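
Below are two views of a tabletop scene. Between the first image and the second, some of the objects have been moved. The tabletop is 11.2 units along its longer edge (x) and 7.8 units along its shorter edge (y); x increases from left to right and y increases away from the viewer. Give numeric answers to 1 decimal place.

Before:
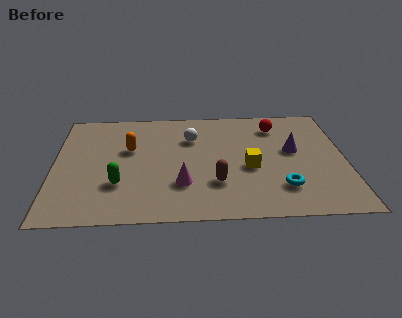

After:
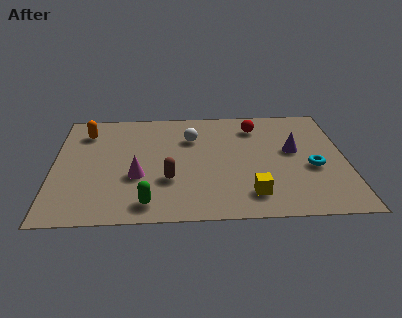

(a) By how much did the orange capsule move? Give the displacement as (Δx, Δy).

(-1.7, 1.3)

The orange capsule was at about (2.9, 4.8) and moved to about (1.2, 6.1).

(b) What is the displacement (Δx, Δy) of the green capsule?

(1.1, -1.3)

The green capsule was at about (2.5, 2.4) and moved to about (3.6, 1.1).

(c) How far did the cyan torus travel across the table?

1.8

The cyan torus moved from about (8.7, 1.9) to (9.9, 3.2), a distance of √(1.2² + 1.3²) ≈ 1.8.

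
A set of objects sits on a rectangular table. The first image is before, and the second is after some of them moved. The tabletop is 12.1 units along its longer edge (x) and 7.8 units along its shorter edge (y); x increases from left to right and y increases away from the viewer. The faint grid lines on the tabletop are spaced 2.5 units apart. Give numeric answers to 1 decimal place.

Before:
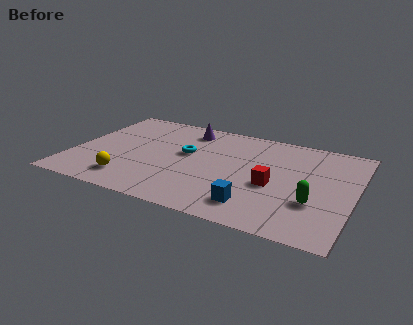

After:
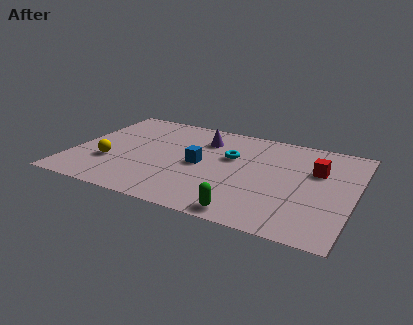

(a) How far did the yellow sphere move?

1.5

From (2.7, 1.5) to (1.7, 2.6), the yellow sphere covered √(1.0² + 1.1²) ≈ 1.5 units.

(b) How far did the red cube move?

2.5

From (8.7, 3.3) to (10.4, 5.1), the red cube covered √(1.7² + 1.8²) ≈ 2.5 units.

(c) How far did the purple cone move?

1.0

From (4.6, 6.5) to (5.4, 5.9), the purple cone covered √(0.8² + 0.6²) ≈ 1.0 units.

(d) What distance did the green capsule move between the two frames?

3.2

From (10.5, 2.6) to (7.9, 0.8), the green capsule covered √(2.6² + 1.8²) ≈ 3.2 units.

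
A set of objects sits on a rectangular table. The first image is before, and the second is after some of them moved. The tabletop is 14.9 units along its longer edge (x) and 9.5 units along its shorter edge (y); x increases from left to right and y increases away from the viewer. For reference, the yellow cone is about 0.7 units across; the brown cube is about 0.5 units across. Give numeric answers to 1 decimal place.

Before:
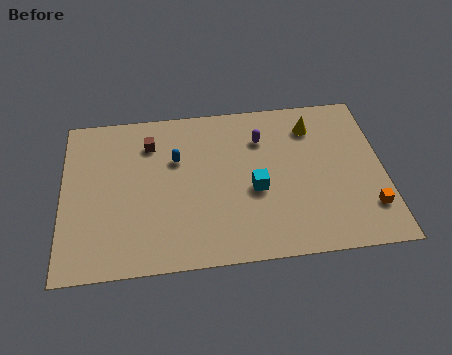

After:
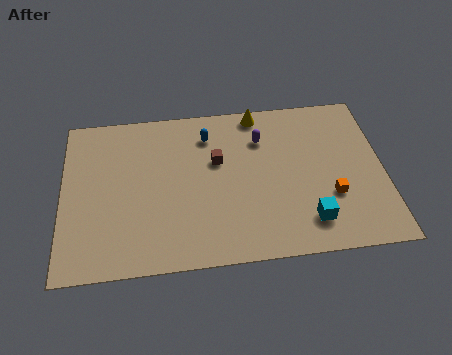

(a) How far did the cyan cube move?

3.2

The cyan cube was near (8.9, 4.0) before and (11.3, 1.9) after, so it travelled √(2.4² + 2.1²) ≈ 3.2 units.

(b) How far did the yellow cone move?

2.7

The yellow cone was near (11.7, 7.5) before and (9.2, 8.6) after, so it travelled √(2.5² + 1.1²) ≈ 2.7 units.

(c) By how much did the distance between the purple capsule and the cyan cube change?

+2.5

The distance was about 3.0 in the first image and 5.5 in the second, so they moved 2.5 units further apart.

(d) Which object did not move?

the purple capsule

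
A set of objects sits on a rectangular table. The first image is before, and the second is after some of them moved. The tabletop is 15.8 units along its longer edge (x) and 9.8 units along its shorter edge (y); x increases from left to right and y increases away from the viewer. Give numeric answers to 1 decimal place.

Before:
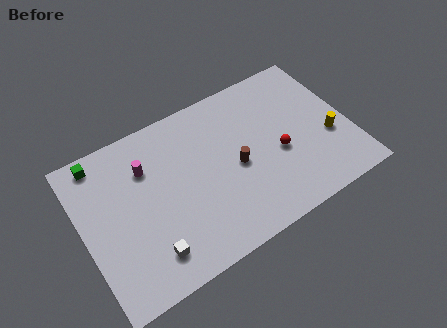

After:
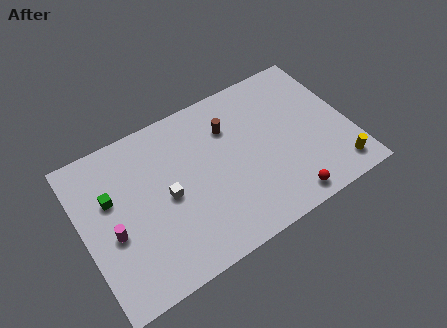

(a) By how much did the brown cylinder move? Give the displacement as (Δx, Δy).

(0.0, 2.6)

The brown cylinder started near (9.0, 4.5) and ended near (9.0, 7.1).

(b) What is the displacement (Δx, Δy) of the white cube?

(1.5, 2.8)

The white cube was at about (3.4, 1.9) and moved to about (4.9, 4.7).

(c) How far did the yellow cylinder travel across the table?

2.2

From (14.5, 3.7) to (14.6, 1.5), the yellow cylinder covered √(0.1² + 2.2²) ≈ 2.2 units.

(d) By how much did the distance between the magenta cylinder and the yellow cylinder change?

+2.3

They were about 11.0 units apart before and 13.3 after — 2.3 units further apart.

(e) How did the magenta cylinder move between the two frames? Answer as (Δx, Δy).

(-2.4, -2.9)

The magenta cylinder was at about (4.0, 7.0) and moved to about (1.6, 4.1).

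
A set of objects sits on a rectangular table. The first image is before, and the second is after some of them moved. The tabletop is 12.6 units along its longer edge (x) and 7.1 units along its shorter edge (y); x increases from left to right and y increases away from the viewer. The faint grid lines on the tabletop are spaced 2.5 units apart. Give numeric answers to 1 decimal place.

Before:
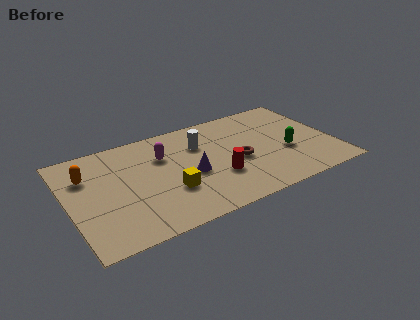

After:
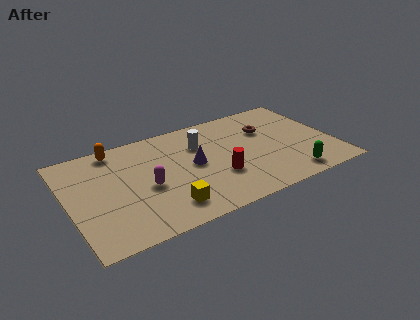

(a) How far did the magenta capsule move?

2.1

From (4.6, 4.9) to (3.6, 3.1), the magenta capsule covered √(1.0² + 1.8²) ≈ 2.1 units.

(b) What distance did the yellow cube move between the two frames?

1.0

The yellow cube was near (4.6, 2.4) before and (4.3, 1.4) after, so it travelled √(0.3² + 1.0²) ≈ 1.0 units.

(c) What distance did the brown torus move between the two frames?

2.3

From (8.0, 3.1) to (9.6, 4.8), the brown torus covered √(1.6² + 1.7²) ≈ 2.3 units.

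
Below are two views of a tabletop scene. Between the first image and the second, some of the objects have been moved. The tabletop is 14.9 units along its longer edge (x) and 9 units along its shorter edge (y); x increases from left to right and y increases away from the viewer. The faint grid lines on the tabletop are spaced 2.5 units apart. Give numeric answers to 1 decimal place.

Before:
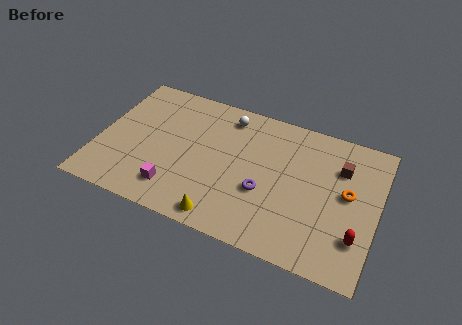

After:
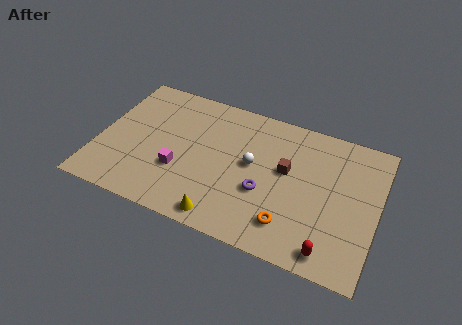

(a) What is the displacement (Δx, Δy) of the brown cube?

(-2.8, -1.2)

The brown cube started near (12.8, 6.4) and ended near (10.0, 5.2).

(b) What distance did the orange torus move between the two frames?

4.1

From (13.3, 4.9) to (10.5, 1.9), the orange torus covered √(2.8² + 3.0²) ≈ 4.1 units.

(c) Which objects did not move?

the yellow cone and the purple torus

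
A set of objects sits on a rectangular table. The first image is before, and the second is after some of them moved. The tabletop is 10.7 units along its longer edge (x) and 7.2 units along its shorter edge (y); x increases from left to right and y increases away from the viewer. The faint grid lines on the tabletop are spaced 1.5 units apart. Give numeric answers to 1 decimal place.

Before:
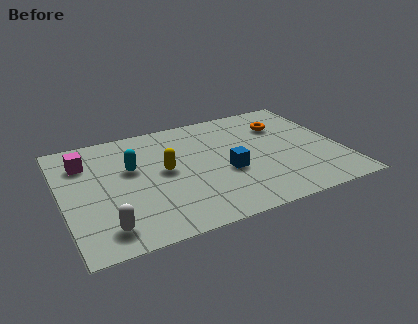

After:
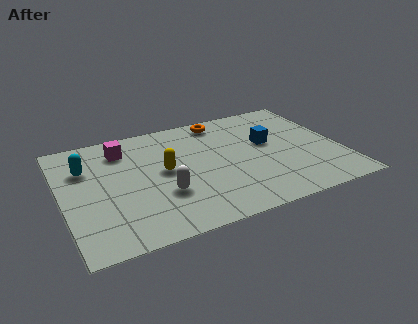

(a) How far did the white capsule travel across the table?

2.6

From (1.4, 1.2) to (3.7, 2.4), the white capsule covered √(2.3² + 1.2²) ≈ 2.6 units.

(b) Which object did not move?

the yellow capsule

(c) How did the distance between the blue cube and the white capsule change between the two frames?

-0.4

They were about 5.1 units apart before and 4.7 after — 0.4 units closer together.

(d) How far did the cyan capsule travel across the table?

1.8

The cyan capsule moved from about (2.7, 4.4) to (1.0, 5.0), a distance of √(1.7² + 0.6²) ≈ 1.8.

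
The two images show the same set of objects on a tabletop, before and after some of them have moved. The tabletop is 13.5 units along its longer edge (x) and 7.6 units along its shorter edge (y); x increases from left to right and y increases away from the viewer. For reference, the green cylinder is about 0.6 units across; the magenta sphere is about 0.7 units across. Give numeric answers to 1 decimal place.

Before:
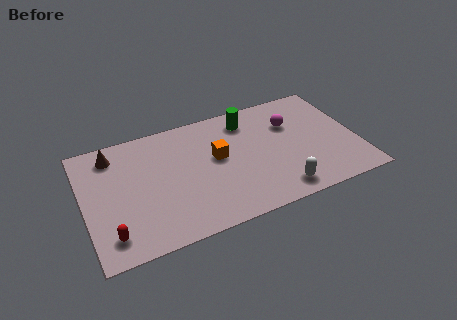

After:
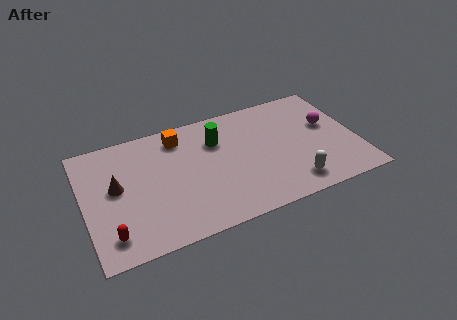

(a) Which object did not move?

the red capsule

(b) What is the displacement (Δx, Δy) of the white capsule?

(0.7, 0.2)

From the two frames, the white capsule sits at roughly (9.3, 1.1) before and (10.0, 1.3) after.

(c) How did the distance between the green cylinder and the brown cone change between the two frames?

-1.5

Before: roughly 6.7 units apart; after: 5.2. That's 1.5 units closer together.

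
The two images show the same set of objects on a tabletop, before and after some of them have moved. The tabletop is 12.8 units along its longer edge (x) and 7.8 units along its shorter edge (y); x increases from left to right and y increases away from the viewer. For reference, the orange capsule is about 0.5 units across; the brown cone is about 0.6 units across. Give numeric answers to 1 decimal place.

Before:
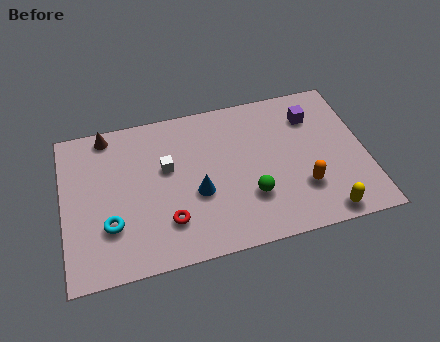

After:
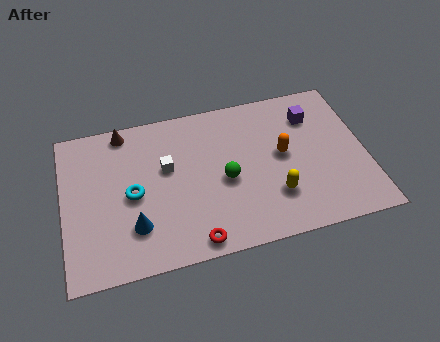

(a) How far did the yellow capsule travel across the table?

2.4

From (10.8, 0.8) to (8.8, 2.2), the yellow capsule covered √(2.0² + 1.4²) ≈ 2.4 units.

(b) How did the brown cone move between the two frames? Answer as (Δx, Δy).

(0.7, 0.0)

From the two frames, the brown cone sits at roughly (2.0, 7.0) before and (2.7, 7.0) after.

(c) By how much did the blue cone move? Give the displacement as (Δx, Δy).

(-2.7, -1.0)

From the two frames, the blue cone sits at roughly (5.6, 3.1) before and (2.9, 2.1) after.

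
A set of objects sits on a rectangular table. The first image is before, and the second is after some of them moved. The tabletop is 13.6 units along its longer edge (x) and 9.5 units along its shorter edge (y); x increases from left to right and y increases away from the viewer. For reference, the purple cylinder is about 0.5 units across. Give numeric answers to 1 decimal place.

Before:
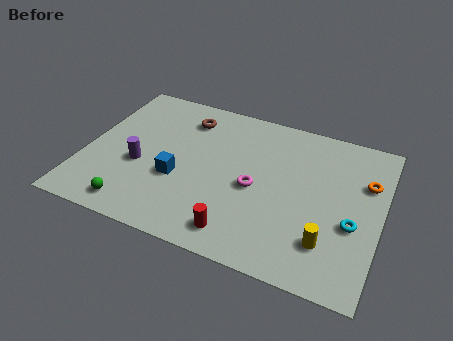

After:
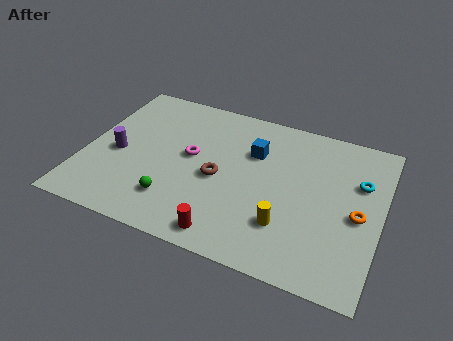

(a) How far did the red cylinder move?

0.6

From (7.5, 1.4) to (7.0, 1.1), the red cylinder covered √(0.5² + 0.3²) ≈ 0.6 units.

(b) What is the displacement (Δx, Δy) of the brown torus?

(1.9, -3.3)

The brown torus was at about (4.3, 7.6) and moved to about (6.2, 4.3).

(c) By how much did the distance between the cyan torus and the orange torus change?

-0.7

The distance was about 2.7 in the first image and 2.0 in the second, so they moved 0.7 units closer together.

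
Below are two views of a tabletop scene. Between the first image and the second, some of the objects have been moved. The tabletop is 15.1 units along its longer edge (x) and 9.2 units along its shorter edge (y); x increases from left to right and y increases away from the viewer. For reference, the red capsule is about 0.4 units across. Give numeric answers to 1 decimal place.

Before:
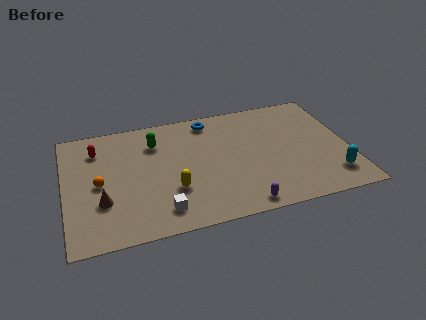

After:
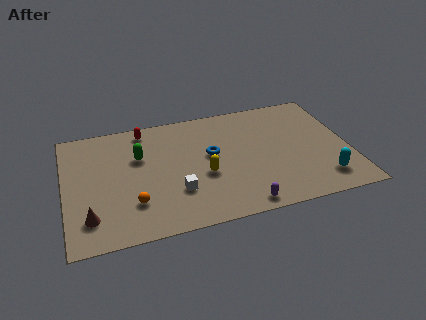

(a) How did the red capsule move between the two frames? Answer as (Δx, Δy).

(2.6, 1.0)

The red capsule was at about (1.8, 7.1) and moved to about (4.4, 8.1).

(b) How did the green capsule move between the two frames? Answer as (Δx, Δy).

(-0.9, -0.9)

The green capsule started near (4.9, 6.9) and ended near (4.0, 6.0).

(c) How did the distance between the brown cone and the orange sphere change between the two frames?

+1.0

The distance was about 1.4 in the first image and 2.4 in the second, so they moved 1.0 units further apart.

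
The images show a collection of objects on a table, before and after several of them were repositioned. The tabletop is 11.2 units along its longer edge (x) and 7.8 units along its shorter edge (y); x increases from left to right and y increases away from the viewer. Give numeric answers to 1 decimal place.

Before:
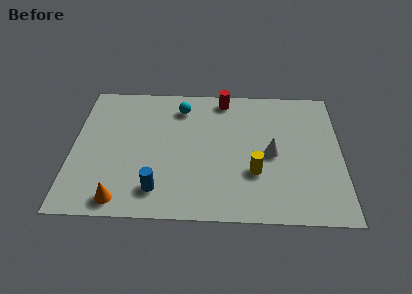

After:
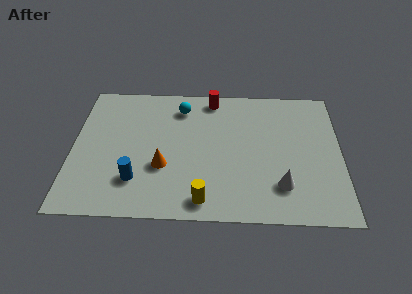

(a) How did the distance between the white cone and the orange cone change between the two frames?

-1.8

They were about 6.8 units apart before and 5.0 after — 1.8 units closer together.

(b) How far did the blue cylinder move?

1.0

The blue cylinder was near (3.6, 1.5) before and (2.7, 2.0) after, so it travelled √(0.9² + 0.5²) ≈ 1.0 units.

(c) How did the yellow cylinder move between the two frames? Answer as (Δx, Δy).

(-2.1, -1.6)

From the two frames, the yellow cylinder sits at roughly (7.6, 2.6) before and (5.5, 1.0) after.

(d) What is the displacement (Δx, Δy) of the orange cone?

(1.7, 1.9)

From the two frames, the orange cone sits at roughly (2.1, 0.9) before and (3.8, 2.8) after.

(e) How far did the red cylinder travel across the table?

0.5

The red cylinder was near (6.3, 6.9) before and (5.8, 6.9) after, so it travelled √(0.5² + 0.0²) ≈ 0.5 units.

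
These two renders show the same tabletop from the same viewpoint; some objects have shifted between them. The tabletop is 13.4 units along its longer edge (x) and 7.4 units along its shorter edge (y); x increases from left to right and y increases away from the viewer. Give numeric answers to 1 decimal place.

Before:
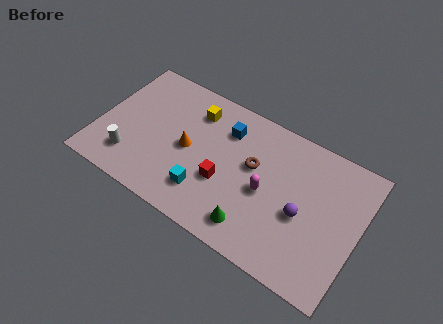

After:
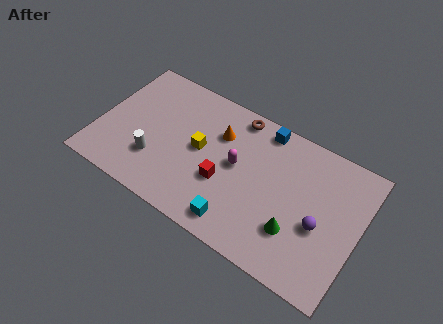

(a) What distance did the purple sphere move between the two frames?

0.9

From (10.6, 3.2) to (11.5, 3.1), the purple sphere covered √(0.9² + 0.1²) ≈ 0.9 units.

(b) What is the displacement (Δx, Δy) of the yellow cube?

(0.6, -1.9)

The yellow cube was at about (4.6, 5.8) and moved to about (5.2, 3.9).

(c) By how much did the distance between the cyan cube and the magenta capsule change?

-0.4

The distance was about 3.3 in the first image and 2.9 in the second, so they moved 0.4 units closer together.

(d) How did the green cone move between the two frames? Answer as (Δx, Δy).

(2.0, 0.9)

From the two frames, the green cone sits at roughly (8.4, 1.3) before and (10.4, 2.2) after.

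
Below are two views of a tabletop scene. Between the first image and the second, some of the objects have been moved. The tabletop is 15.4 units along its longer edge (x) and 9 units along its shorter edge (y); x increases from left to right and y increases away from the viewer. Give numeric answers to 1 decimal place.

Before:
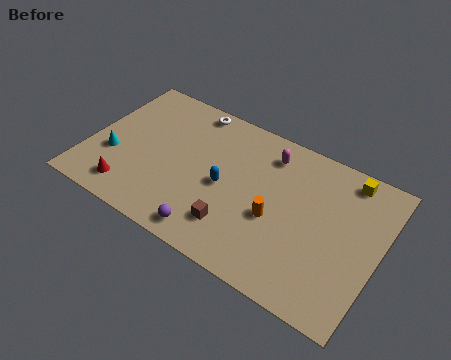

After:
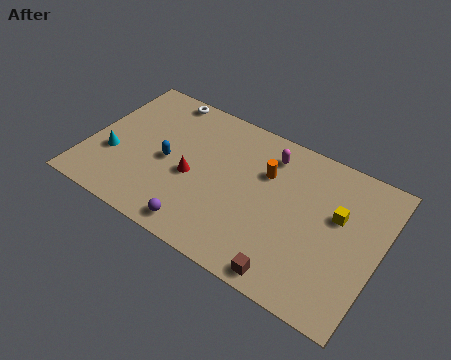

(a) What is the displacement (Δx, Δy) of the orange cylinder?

(-0.9, 2.4)

The orange cylinder was at about (10.1, 3.7) and moved to about (9.2, 6.1).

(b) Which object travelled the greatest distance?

the red cone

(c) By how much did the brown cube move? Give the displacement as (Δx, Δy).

(3.1, -1.2)

The brown cube was at about (8.2, 2.1) and moved to about (11.3, 0.9).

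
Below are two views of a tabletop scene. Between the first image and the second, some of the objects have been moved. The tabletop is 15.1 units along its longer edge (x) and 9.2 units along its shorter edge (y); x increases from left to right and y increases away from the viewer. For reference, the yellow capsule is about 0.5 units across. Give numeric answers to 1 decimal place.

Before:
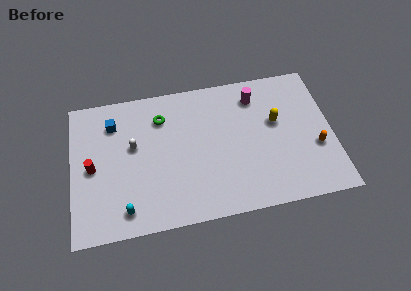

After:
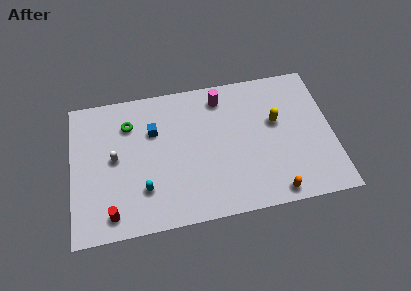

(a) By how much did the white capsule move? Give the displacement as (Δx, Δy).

(-1.1, -0.6)

From the two frames, the white capsule sits at roughly (3.6, 5.4) before and (2.5, 4.8) after.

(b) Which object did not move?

the yellow capsule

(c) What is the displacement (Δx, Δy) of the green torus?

(-1.9, -0.1)

The green torus started near (5.3, 7.0) and ended near (3.4, 6.9).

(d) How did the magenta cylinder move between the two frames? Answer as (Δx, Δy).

(-2.0, 0.3)

The magenta cylinder started near (10.8, 7.4) and ended near (8.8, 7.7).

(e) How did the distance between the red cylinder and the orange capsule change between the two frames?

-3.6

They were about 12.9 units apart before and 9.3 after — 3.6 units closer together.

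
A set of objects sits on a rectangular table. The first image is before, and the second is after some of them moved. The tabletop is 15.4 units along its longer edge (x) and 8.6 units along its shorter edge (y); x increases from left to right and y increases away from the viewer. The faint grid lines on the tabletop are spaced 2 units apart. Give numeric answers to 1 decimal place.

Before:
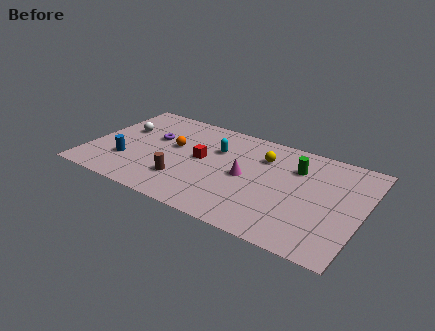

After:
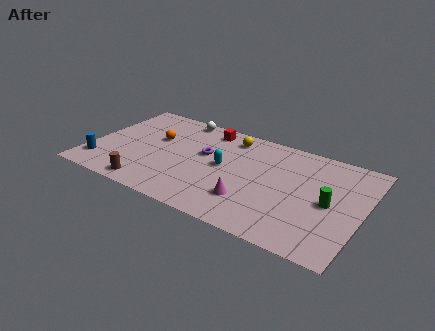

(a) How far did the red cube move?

2.8

The red cube moved from about (6.3, 4.6) to (6.2, 7.4), a distance of √(0.1² + 2.8²) ≈ 2.8.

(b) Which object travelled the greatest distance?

the white sphere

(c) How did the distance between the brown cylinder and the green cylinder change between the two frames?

+3.2

They were about 7.1 units apart before and 10.3 after — 3.2 units further apart.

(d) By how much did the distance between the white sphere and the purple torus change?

+1.5

The distance was about 1.8 in the first image and 3.3 in the second, so they moved 1.5 units further apart.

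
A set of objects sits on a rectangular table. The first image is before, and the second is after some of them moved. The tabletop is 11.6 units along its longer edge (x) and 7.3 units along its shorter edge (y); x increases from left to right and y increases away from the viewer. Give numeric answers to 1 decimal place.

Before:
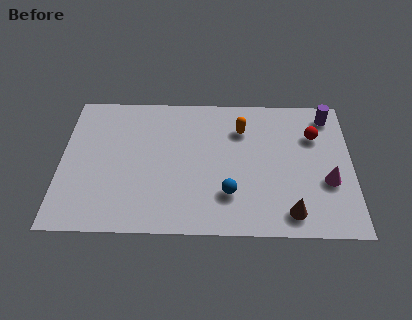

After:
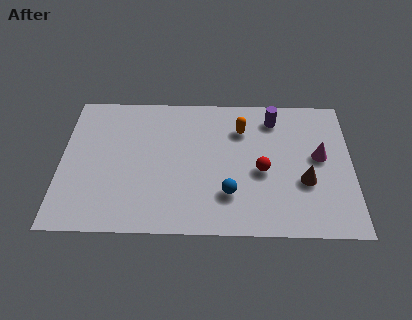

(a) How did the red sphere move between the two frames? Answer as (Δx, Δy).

(-2.1, -1.9)

From the two frames, the red sphere sits at roughly (10.1, 5.1) before and (8.0, 3.2) after.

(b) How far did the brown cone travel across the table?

1.7

The brown cone was near (9.1, 1.1) before and (9.7, 2.7) after, so it travelled √(0.6² + 1.6²) ≈ 1.7 units.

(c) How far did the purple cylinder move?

2.2

The purple cylinder was near (10.7, 6.2) before and (8.5, 6.0) after, so it travelled √(2.2² + 0.2²) ≈ 2.2 units.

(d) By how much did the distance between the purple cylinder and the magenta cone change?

-0.8

They were about 3.5 units apart before and 2.7 after — 0.8 units closer together.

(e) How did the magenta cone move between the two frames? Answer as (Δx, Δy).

(-0.3, 1.3)

The magenta cone was at about (10.6, 2.7) and moved to about (10.3, 4.0).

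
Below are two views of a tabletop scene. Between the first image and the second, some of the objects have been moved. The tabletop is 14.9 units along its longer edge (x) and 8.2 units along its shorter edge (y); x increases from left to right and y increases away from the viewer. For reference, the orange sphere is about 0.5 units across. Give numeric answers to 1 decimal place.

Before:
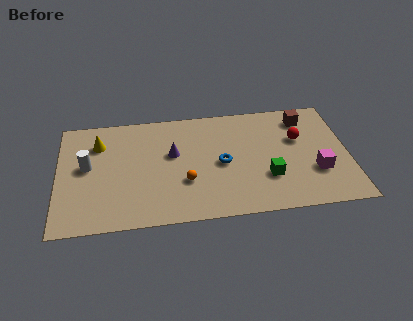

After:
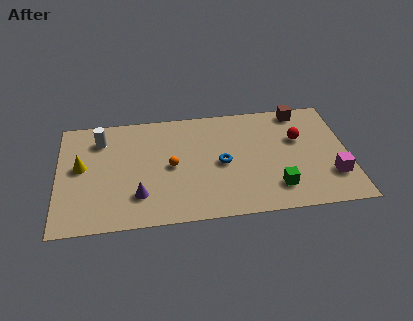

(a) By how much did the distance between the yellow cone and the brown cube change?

+1.0

Before: roughly 10.7 units apart; after: 11.7. That's 1.0 units further apart.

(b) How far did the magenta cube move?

0.9

The magenta cube was near (13.2, 2.7) before and (14.0, 2.3) after, so it travelled √(0.8² + 0.4²) ≈ 0.9 units.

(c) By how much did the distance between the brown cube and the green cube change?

+1.1

Before: roughly 4.6 units apart; after: 5.7. That's 1.1 units further apart.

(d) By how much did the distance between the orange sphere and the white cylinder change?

-1.0

They were about 5.3 units apart before and 4.3 after — 1.0 units closer together.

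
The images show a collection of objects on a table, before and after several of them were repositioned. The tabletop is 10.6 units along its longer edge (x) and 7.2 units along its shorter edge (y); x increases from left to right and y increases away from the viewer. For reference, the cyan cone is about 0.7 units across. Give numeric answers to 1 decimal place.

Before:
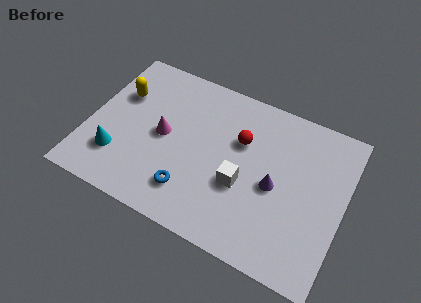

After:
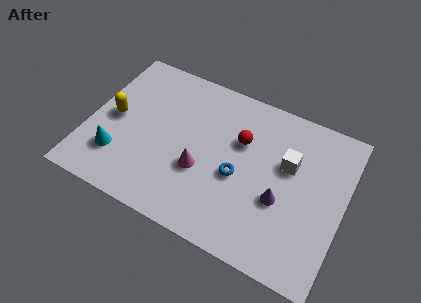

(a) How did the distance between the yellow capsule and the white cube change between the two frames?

+1.5

The distance was about 5.8 in the first image and 7.3 in the second, so they moved 1.5 units further apart.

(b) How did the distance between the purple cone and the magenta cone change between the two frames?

-1.4

Before: roughly 4.7 units apart; after: 3.3. That's 1.4 units closer together.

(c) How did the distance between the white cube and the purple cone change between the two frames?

+0.3

The distance was about 1.4 in the first image and 1.7 in the second, so they moved 0.3 units further apart.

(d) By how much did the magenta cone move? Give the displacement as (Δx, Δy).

(1.7, -0.9)

The magenta cone started near (3.1, 3.6) and ended near (4.8, 2.7).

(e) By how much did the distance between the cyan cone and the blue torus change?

+1.9

They were about 3.1 units apart before and 5.0 after — 1.9 units further apart.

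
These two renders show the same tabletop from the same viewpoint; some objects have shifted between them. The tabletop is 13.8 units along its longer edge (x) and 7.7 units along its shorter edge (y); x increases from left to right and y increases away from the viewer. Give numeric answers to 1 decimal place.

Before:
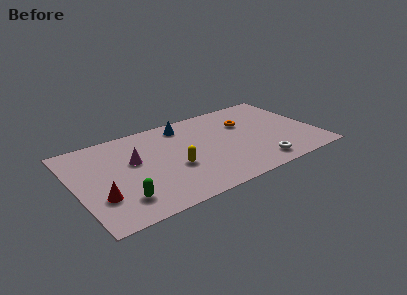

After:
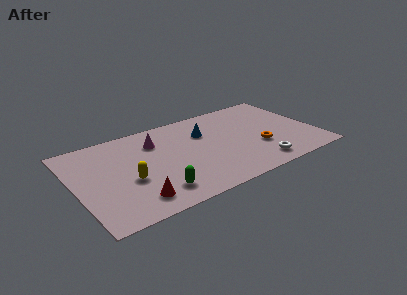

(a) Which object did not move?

the white torus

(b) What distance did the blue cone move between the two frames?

1.6

From (6.6, 6.5) to (7.6, 5.3), the blue cone covered √(1.0² + 1.2²) ≈ 1.6 units.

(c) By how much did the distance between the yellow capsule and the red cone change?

-2.6

The distance was about 4.3 in the first image and 1.7 in the second, so they moved 2.6 units closer together.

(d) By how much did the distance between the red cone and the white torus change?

-1.9

The distance was about 9.0 in the first image and 7.1 in the second, so they moved 1.9 units closer together.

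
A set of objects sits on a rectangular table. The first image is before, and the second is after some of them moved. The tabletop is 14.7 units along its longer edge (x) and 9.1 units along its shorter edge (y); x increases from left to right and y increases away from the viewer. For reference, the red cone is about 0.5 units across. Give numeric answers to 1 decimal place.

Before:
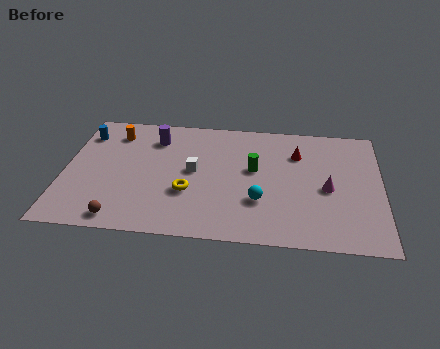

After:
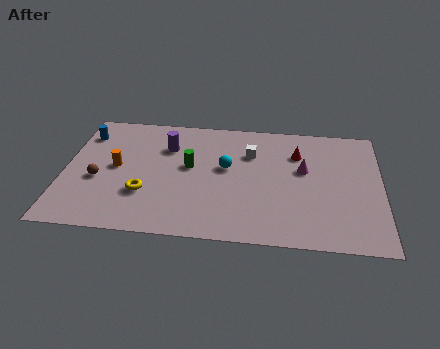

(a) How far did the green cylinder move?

3.0

The green cylinder was near (8.8, 5.2) before and (5.8, 5.1) after, so it travelled √(3.0² + 0.1²) ≈ 3.0 units.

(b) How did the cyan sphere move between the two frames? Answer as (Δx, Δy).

(-1.6, 2.3)

From the two frames, the cyan sphere sits at roughly (9.1, 2.9) before and (7.5, 5.2) after.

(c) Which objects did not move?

the blue cylinder and the red cone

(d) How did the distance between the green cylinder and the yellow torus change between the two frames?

-0.6

The distance was about 3.6 in the first image and 3.0 in the second, so they moved 0.6 units closer together.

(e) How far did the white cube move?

3.1

The white cube was near (6.0, 4.8) before and (8.6, 6.4) after, so it travelled √(2.6² + 1.6²) ≈ 3.1 units.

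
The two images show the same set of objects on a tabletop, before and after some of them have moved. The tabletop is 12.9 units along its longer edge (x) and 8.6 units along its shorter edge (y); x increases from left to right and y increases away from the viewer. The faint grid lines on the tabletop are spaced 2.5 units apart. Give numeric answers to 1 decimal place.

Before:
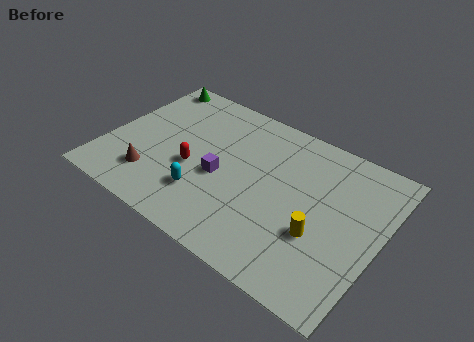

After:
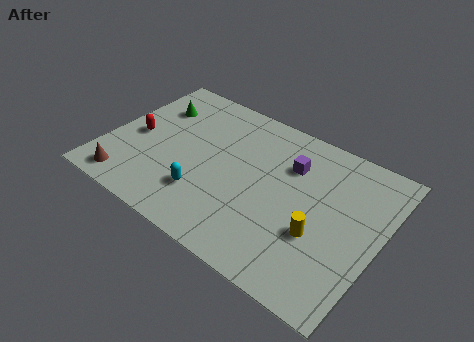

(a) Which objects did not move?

the cyan capsule and the yellow cylinder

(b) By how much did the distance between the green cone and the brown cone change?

-0.8

The distance was about 5.9 in the first image and 5.1 in the second, so they moved 0.8 units closer together.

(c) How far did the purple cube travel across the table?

3.8

The purple cube moved from about (5.5, 3.7) to (8.4, 6.1), a distance of √(2.9² + 2.4²) ≈ 3.8.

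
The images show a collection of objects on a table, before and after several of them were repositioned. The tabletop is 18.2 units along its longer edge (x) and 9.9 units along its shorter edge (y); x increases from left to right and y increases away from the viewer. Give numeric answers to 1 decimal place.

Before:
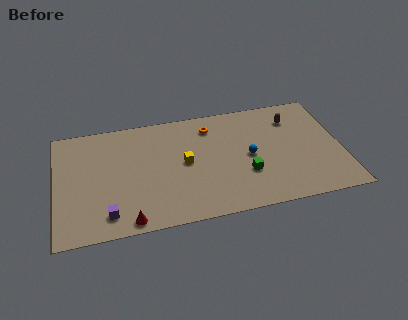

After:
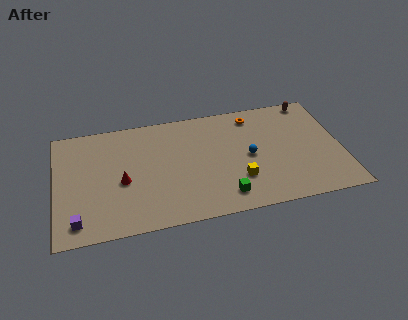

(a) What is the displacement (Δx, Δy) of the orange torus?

(2.8, 0.4)

The orange torus was at about (10.0, 8.0) and moved to about (12.8, 8.4).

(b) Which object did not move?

the blue sphere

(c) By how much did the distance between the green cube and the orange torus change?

+2.0

Before: roughly 5.1 units apart; after: 7.1. That's 2.0 units further apart.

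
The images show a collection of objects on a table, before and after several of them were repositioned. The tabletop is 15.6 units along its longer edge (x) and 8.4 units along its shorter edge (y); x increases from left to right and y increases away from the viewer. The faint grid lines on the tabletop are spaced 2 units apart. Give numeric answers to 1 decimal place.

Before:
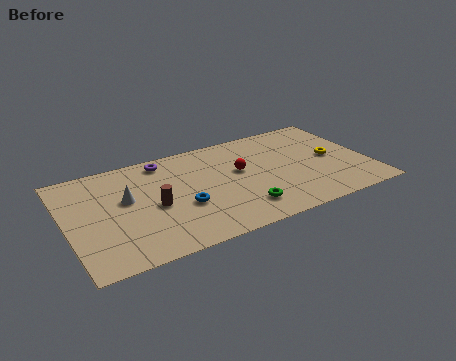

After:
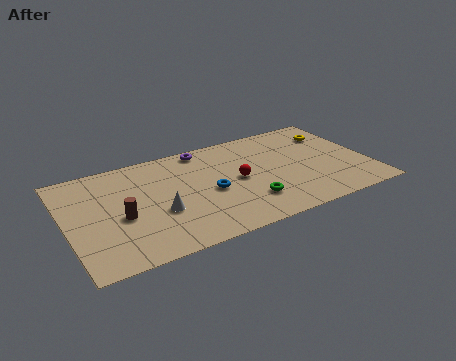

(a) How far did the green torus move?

0.6

The green torus was near (8.7, 1.8) before and (9.1, 2.2) after, so it travelled √(0.4² + 0.4²) ≈ 0.6 units.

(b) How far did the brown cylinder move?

1.7

The brown cylinder was near (4.4, 3.8) before and (2.7, 3.6) after, so it travelled √(1.7² + 0.2²) ≈ 1.7 units.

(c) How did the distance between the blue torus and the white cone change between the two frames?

-0.4

They were about 3.2 units apart before and 2.8 after — 0.4 units closer together.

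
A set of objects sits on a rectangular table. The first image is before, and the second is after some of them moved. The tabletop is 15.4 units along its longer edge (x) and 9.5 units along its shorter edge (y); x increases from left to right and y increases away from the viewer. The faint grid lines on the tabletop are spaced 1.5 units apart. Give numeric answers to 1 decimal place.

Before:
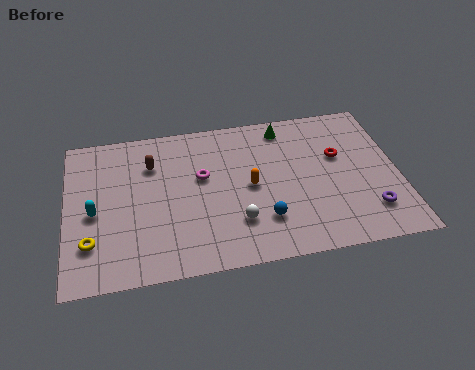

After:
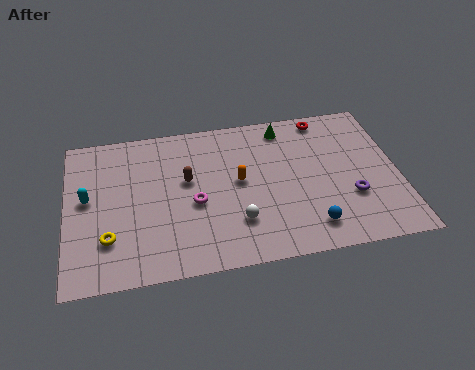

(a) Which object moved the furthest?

the red torus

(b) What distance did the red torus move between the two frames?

2.6

The red torus moved from about (12.7, 5.9) to (12.2, 8.5), a distance of √(0.5² + 2.6²) ≈ 2.6.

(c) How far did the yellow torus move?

0.8

From (1.1, 2.5) to (1.9, 2.6), the yellow torus covered √(0.8² + 0.1²) ≈ 0.8 units.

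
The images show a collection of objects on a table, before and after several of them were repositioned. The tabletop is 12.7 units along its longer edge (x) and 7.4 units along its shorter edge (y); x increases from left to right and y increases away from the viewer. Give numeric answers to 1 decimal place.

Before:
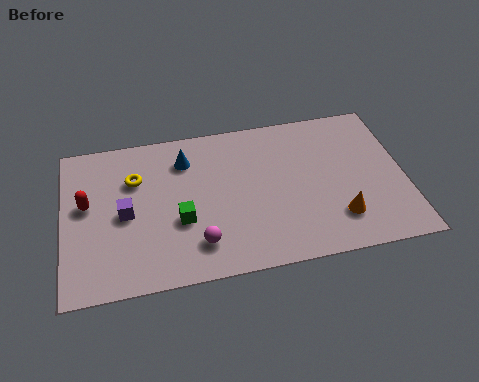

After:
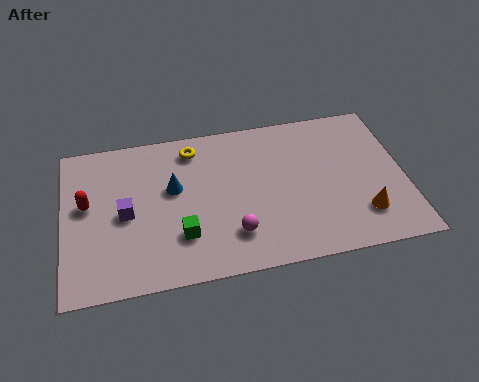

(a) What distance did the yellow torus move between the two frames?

2.5

The yellow torus moved from about (2.7, 5.1) to (4.9, 6.2), a distance of √(2.2² + 1.1²) ≈ 2.5.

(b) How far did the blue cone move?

1.4

The blue cone moved from about (4.6, 5.7) to (4.1, 4.4), a distance of √(0.5² + 1.3²) ≈ 1.4.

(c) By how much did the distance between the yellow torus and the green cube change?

+1.3

The distance was about 2.8 in the first image and 4.1 in the second, so they moved 1.3 units further apart.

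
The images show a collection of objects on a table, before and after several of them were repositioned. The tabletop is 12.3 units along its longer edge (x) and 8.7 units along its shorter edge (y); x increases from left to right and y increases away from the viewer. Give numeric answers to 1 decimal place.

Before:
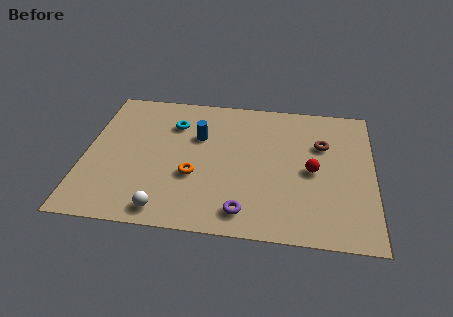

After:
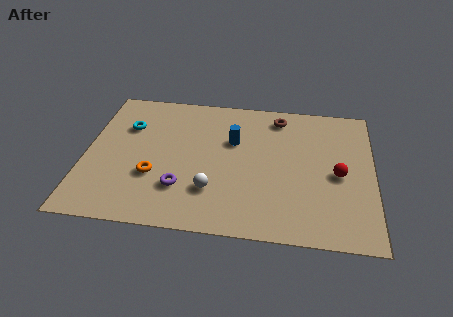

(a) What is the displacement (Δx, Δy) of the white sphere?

(1.9, 1.4)

From the two frames, the white sphere sits at roughly (3.6, 1.0) before and (5.5, 2.4) after.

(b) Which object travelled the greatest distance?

the purple torus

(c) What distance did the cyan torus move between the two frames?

2.0

The cyan torus moved from about (3.7, 6.4) to (1.7, 6.0), a distance of √(2.0² + 0.4²) ≈ 2.0.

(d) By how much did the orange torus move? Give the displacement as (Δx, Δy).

(-1.7, -0.2)

The orange torus started near (4.7, 3.2) and ended near (3.0, 3.0).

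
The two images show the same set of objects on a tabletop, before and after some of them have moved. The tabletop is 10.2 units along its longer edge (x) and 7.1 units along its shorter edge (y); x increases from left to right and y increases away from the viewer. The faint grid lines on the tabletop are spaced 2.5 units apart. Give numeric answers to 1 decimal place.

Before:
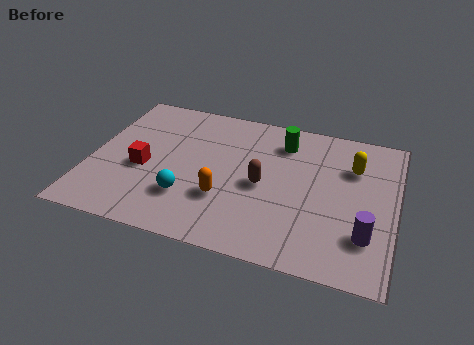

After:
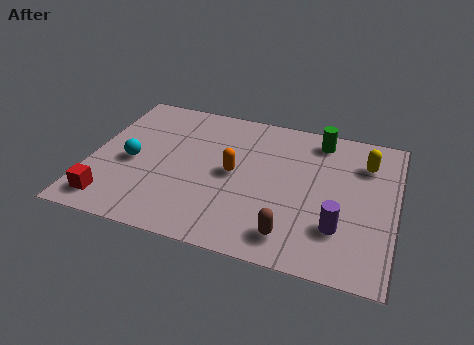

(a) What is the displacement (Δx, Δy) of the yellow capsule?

(0.4, 0.3)

The yellow capsule started near (8.7, 5.0) and ended near (9.1, 5.3).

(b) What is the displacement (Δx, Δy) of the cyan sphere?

(-2.0, 1.2)

From the two frames, the cyan sphere sits at roughly (3.4, 2.0) before and (1.4, 3.2) after.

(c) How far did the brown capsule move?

2.4

The brown capsule moved from about (5.8, 3.3) to (6.9, 1.2), a distance of √(1.1² + 2.1²) ≈ 2.4.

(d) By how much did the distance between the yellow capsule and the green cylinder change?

-0.7

The distance was about 2.5 in the first image and 1.8 in the second, so they moved 0.7 units closer together.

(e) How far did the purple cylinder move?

0.9

The purple cylinder moved from about (9.3, 1.9) to (8.4, 2.0), a distance of √(0.9² + 0.1²) ≈ 0.9.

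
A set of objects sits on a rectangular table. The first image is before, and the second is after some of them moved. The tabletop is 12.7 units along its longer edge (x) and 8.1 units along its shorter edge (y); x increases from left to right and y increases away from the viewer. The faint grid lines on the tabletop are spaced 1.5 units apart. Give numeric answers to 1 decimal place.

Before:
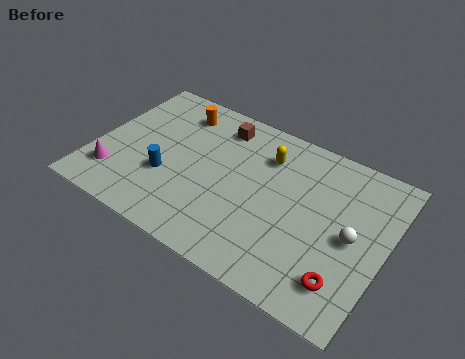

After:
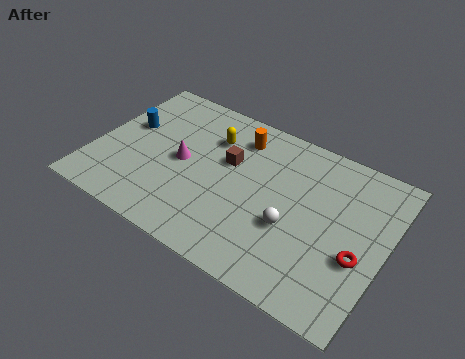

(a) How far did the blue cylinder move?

2.8

The blue cylinder moved from about (3.3, 2.9) to (1.2, 4.8), a distance of √(2.1² + 1.9²) ≈ 2.8.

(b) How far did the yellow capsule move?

2.4

From (7.2, 6.1) to (4.8, 5.9), the yellow capsule covered √(2.4² + 0.2²) ≈ 2.4 units.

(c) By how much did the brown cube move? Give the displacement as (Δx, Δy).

(0.7, -1.7)

The brown cube was at about (5.0, 6.7) and moved to about (5.7, 5.0).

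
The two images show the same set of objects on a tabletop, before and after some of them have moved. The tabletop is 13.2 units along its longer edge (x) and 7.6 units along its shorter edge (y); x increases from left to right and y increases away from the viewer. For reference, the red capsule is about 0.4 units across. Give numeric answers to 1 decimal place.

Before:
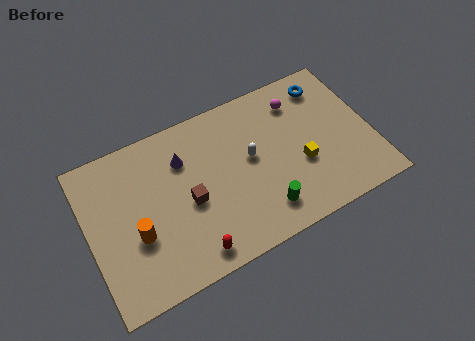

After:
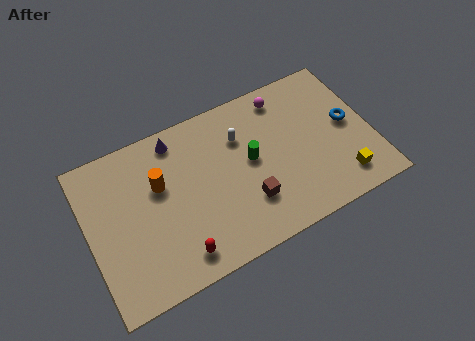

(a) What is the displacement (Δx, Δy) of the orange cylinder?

(1.3, 1.9)

The orange cylinder was at about (2.1, 2.9) and moved to about (3.4, 4.8).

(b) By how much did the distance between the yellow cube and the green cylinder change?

+2.3

Before: roughly 2.4 units apart; after: 4.7. That's 2.3 units further apart.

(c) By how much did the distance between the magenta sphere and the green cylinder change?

-2.0

The distance was about 5.1 in the first image and 3.1 in the second, so they moved 2.0 units closer together.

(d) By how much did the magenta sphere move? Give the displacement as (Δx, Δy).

(-0.6, 0.5)

From the two frames, the magenta sphere sits at roughly (10.1, 6.0) before and (9.5, 6.5) after.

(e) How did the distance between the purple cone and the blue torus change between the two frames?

+1.3

They were about 6.9 units apart before and 8.2 after — 1.3 units further apart.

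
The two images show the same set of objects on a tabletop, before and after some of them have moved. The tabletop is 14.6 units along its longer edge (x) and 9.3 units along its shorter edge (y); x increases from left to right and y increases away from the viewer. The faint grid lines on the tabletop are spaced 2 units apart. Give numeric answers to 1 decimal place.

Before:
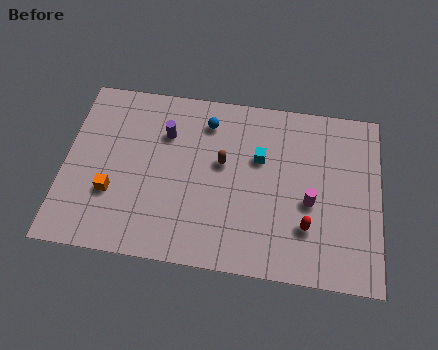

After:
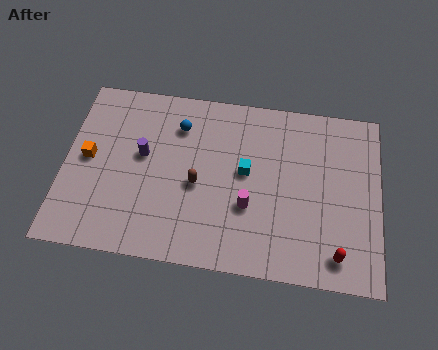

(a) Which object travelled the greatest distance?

the magenta cylinder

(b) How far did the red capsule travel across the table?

1.8

The red capsule was near (11.3, 2.6) before and (12.7, 1.4) after, so it travelled √(1.4² + 1.2²) ≈ 1.8 units.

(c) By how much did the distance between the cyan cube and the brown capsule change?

+0.6

Before: roughly 1.8 units apart; after: 2.4. That's 0.6 units further apart.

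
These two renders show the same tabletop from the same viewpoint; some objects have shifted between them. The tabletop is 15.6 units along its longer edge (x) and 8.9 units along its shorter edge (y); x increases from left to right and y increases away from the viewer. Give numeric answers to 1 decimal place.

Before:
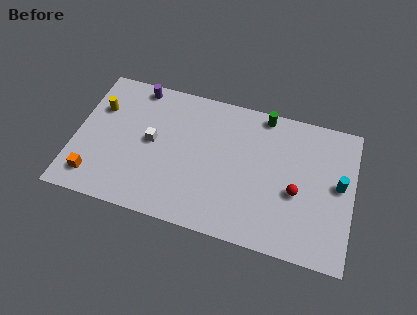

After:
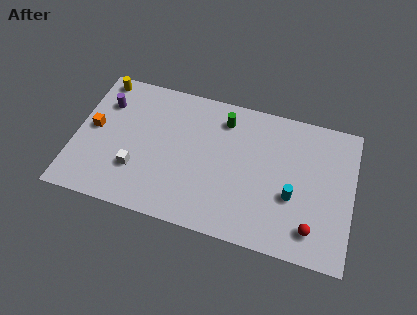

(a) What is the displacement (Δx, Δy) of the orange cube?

(-0.3, 3.1)

The orange cube started near (1.3, 1.6) and ended near (1.0, 4.7).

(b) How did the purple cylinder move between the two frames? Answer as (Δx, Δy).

(-1.7, -1.5)

From the two frames, the purple cylinder sits at roughly (3.2, 8.0) before and (1.5, 6.5) after.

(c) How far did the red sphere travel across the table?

2.2

The red sphere was near (12.5, 3.7) before and (13.5, 1.7) after, so it travelled √(1.0² + 2.0²) ≈ 2.2 units.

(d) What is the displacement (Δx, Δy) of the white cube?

(-0.7, -2.0)

The white cube started near (4.3, 4.7) and ended near (3.6, 2.7).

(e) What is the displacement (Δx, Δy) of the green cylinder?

(-2.2, -0.9)

From the two frames, the green cylinder sits at roughly (10.4, 8.1) before and (8.2, 7.2) after.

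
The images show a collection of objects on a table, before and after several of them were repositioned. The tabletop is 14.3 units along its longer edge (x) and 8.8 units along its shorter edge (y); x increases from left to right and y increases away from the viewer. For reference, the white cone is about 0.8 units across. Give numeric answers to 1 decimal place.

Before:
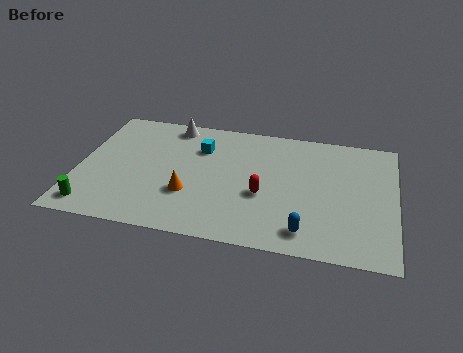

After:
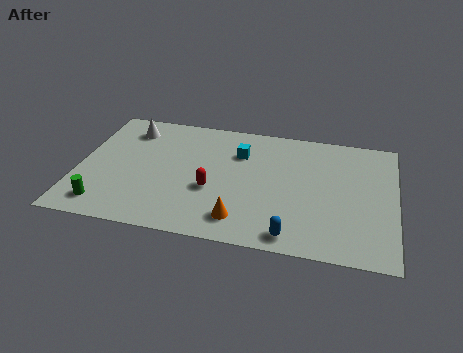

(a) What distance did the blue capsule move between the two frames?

0.7

From (10.4, 1.4) to (9.8, 1.0), the blue capsule covered √(0.6² + 0.4²) ≈ 0.7 units.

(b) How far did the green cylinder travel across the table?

0.5

The green cylinder was near (0.9, 1.2) before and (1.4, 1.4) after, so it travelled √(0.5² + 0.2²) ≈ 0.5 units.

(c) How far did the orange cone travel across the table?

2.7

The orange cone was near (5.1, 2.9) before and (7.5, 1.6) after, so it travelled √(2.4² + 1.3²) ≈ 2.7 units.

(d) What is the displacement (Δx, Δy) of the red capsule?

(-2.3, -0.1)

From the two frames, the red capsule sits at roughly (8.4, 3.5) before and (6.1, 3.4) after.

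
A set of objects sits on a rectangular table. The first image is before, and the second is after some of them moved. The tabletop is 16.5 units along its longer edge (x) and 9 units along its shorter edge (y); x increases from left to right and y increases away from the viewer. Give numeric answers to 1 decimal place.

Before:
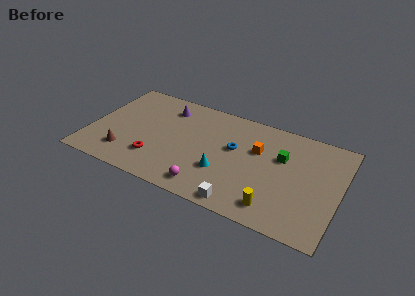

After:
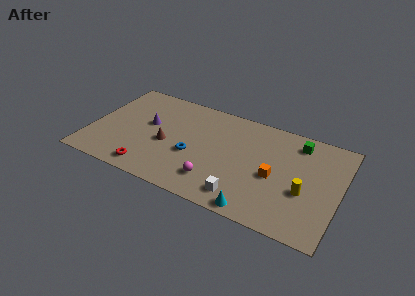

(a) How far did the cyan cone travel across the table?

3.3

From (9.0, 3.0) to (11.5, 0.8), the cyan cone covered √(2.5² + 2.2²) ≈ 3.3 units.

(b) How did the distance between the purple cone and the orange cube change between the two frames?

+2.2

The distance was about 6.5 in the first image and 8.7 in the second, so they moved 2.2 units further apart.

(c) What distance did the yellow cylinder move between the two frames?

2.6

From (12.6, 1.5) to (14.3, 3.5), the yellow cylinder covered √(1.7² + 2.0²) ≈ 2.6 units.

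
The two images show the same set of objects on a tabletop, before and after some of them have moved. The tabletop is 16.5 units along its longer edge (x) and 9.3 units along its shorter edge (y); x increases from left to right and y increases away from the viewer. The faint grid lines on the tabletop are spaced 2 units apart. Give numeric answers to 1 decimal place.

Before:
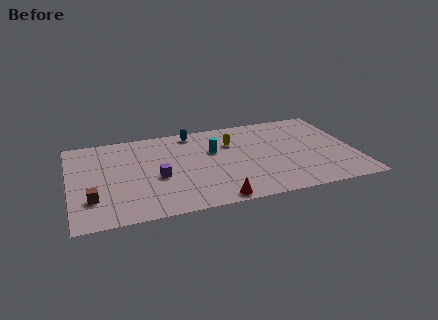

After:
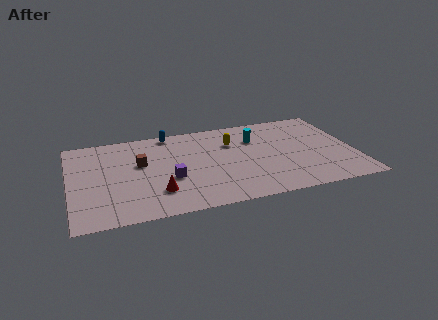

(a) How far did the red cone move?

3.6

The red cone was near (8.1, 0.8) before and (4.9, 2.4) after, so it travelled √(3.2² + 1.6²) ≈ 3.6 units.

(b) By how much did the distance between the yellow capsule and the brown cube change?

-3.7

The distance was about 9.2 in the first image and 5.5 in the second, so they moved 3.7 units closer together.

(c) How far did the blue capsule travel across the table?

1.3

The blue capsule was near (7.3, 8.2) before and (6.0, 8.5) after, so it travelled √(1.3² + 0.3²) ≈ 1.3 units.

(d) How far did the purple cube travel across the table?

0.8

The purple cube was near (5.0, 3.9) before and (5.7, 3.6) after, so it travelled √(0.7² + 0.3²) ≈ 0.8 units.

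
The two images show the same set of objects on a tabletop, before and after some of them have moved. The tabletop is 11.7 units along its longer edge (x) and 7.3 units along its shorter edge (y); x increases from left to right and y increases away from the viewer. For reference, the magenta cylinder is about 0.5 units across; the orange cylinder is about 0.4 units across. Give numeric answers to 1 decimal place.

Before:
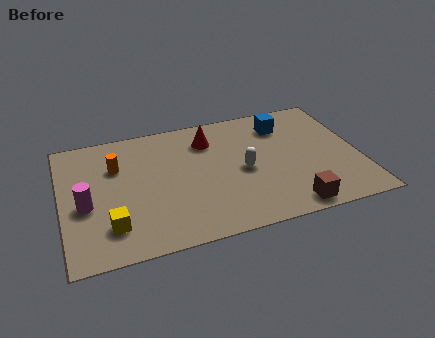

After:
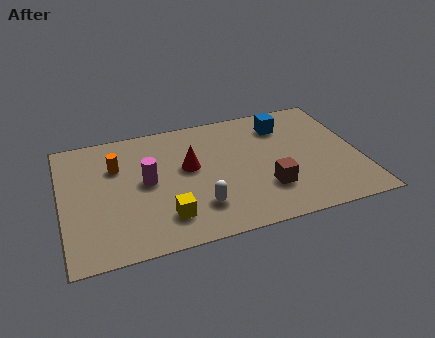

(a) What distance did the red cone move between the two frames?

1.7

The red cone was near (5.9, 5.6) before and (5.0, 4.2) after, so it travelled √(0.9² + 1.4²) ≈ 1.7 units.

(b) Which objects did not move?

the orange cylinder and the blue cube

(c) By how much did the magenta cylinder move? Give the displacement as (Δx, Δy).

(2.4, 0.7)

From the two frames, the magenta cylinder sits at roughly (0.9, 3.1) before and (3.3, 3.8) after.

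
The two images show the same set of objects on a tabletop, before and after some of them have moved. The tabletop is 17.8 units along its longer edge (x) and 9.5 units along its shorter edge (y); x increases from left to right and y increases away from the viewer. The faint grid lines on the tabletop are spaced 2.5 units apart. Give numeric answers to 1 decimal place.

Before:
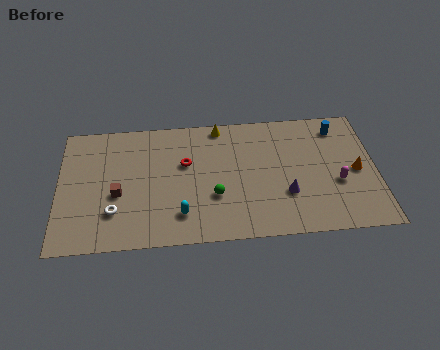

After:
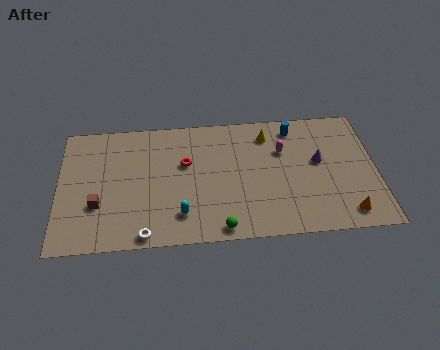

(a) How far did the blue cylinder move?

2.5

From (15.8, 7.9) to (13.3, 8.1), the blue cylinder covered √(2.5² + 0.2²) ≈ 2.5 units.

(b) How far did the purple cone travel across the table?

3.0

The purple cone moved from about (12.7, 3.1) to (14.6, 5.4), a distance of √(1.9² + 2.3²) ≈ 3.0.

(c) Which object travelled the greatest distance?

the magenta capsule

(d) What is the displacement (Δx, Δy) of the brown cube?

(-1.1, -0.7)

From the two frames, the brown cube sits at roughly (3.3, 3.9) before and (2.2, 3.2) after.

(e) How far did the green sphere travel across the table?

2.4

The green sphere was near (8.7, 3.3) before and (9.0, 0.9) after, so it travelled √(0.3² + 2.4²) ≈ 2.4 units.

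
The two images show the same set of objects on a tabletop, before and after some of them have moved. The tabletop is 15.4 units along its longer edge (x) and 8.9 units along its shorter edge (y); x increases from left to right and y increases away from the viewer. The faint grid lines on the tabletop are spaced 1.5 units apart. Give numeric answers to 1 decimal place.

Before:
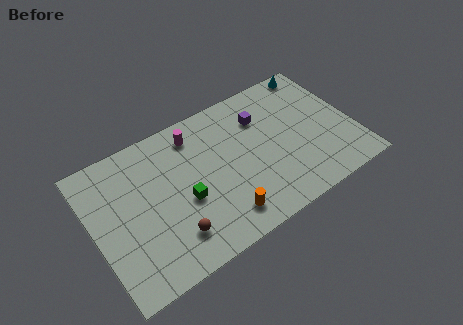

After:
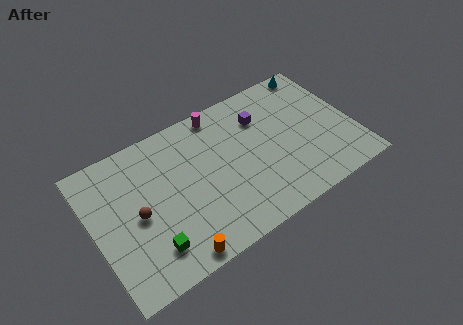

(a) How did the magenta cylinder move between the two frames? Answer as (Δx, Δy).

(1.6, 0.6)

The magenta cylinder started near (6.4, 7.4) and ended near (8.0, 8.0).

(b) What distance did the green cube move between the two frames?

2.9

The green cube was near (5.2, 3.7) before and (2.9, 1.9) after, so it travelled √(2.3² + 1.8²) ≈ 2.9 units.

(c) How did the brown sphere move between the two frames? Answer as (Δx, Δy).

(-1.7, 2.2)

From the two frames, the brown sphere sits at roughly (4.2, 2.0) before and (2.5, 4.2) after.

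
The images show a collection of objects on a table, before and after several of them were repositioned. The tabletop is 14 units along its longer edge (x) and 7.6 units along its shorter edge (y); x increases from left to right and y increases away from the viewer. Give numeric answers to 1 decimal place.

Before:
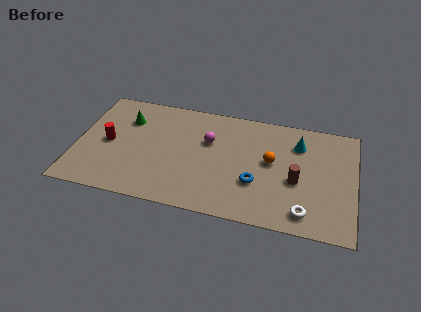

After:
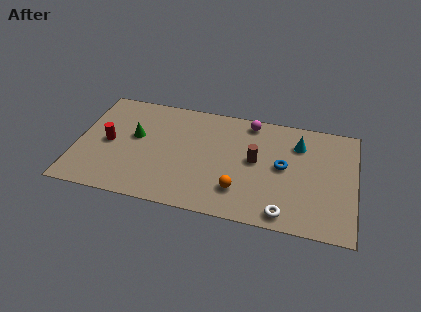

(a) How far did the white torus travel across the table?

1.0

The white torus moved from about (11.6, 1.2) to (10.6, 0.9), a distance of √(1.0² + 0.3²) ≈ 1.0.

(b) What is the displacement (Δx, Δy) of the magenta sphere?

(2.0, 1.8)

From the two frames, the magenta sphere sits at roughly (6.6, 4.9) before and (8.6, 6.7) after.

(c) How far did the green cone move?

1.2

From (2.4, 5.5) to (2.9, 4.4), the green cone covered √(0.5² + 1.1²) ≈ 1.2 units.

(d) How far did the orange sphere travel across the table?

2.7

The orange sphere was near (9.8, 4.2) before and (8.3, 1.9) after, so it travelled √(1.5² + 2.3²) ≈ 2.7 units.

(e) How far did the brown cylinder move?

2.3

The brown cylinder moved from about (11.1, 3.2) to (9.0, 4.1), a distance of √(2.1² + 0.9²) ≈ 2.3.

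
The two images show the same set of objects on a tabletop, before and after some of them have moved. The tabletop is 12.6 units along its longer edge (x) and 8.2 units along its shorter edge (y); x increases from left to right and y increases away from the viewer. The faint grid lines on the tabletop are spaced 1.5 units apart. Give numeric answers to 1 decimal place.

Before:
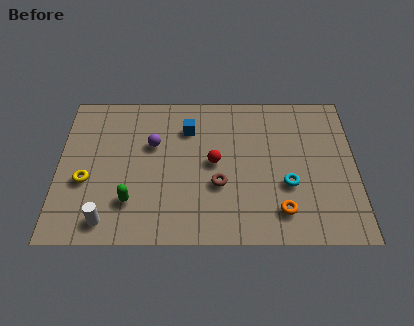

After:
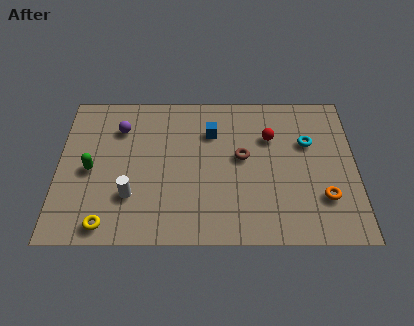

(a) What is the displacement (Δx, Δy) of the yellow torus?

(0.9, -2.3)

From the two frames, the yellow torus sits at roughly (1.2, 3.2) before and (2.1, 0.9) after.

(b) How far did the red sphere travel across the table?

2.8

The red sphere was near (6.6, 4.2) before and (9.0, 5.6) after, so it travelled √(2.4² + 1.4²) ≈ 2.8 units.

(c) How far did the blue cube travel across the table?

1.0

From (5.5, 6.1) to (6.5, 5.9), the blue cube covered √(1.0² + 0.2²) ≈ 1.0 units.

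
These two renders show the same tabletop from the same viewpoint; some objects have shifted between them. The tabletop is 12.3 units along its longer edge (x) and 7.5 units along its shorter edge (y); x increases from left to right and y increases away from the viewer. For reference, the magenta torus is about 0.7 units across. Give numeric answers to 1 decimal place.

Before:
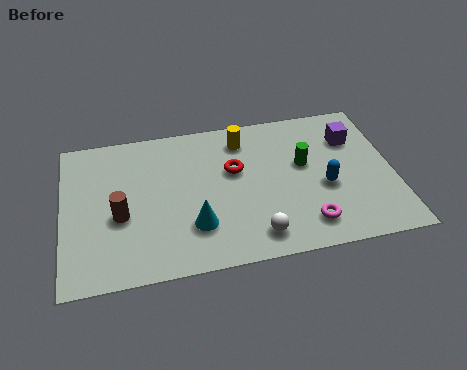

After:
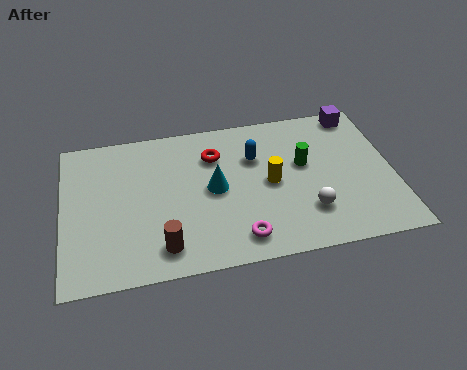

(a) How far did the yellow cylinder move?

2.6

The yellow cylinder moved from about (6.8, 6.1) to (7.7, 3.7), a distance of √(0.9² + 2.4²) ≈ 2.6.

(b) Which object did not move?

the green cylinder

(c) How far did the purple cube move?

1.3

The purple cube moved from about (10.9, 5.4) to (11.2, 6.7), a distance of √(0.3² + 1.3²) ≈ 1.3.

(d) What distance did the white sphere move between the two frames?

2.2

The white sphere moved from about (7.0, 1.2) to (9.0, 2.0), a distance of √(2.0² + 0.8²) ≈ 2.2.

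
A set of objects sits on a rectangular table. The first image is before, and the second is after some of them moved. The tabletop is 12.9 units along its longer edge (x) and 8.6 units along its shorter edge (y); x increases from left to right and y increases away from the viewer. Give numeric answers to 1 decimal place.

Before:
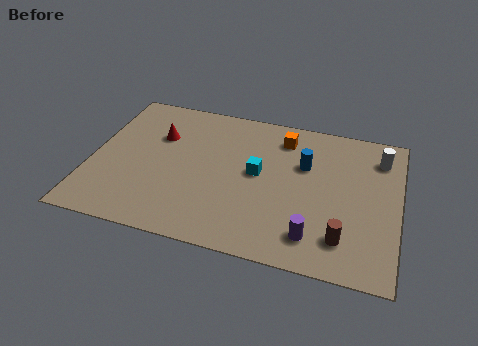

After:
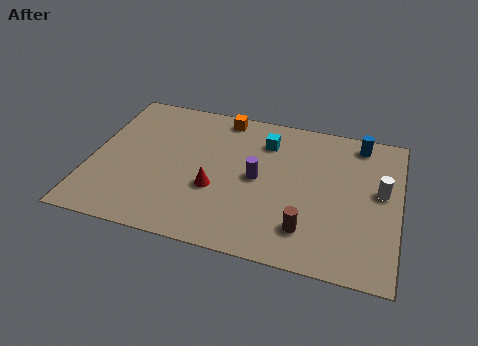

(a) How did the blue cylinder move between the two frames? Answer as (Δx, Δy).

(2.2, 1.9)

The blue cylinder started near (8.9, 5.6) and ended near (11.1, 7.5).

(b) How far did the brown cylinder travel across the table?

1.5

The brown cylinder was near (10.7, 1.8) before and (9.2, 1.9) after, so it travelled √(1.5² + 0.1²) ≈ 1.5 units.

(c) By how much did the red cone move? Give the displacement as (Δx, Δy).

(2.6, -2.6)

The red cone was at about (2.7, 5.8) and moved to about (5.3, 3.2).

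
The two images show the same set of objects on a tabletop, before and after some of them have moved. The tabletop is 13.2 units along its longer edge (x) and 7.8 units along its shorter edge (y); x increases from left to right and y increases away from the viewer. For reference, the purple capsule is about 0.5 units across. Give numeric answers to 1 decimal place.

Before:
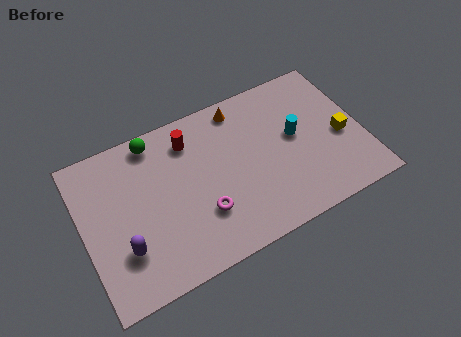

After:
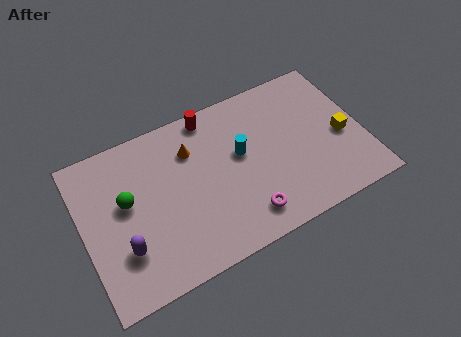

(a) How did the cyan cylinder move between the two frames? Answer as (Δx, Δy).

(-2.6, 0.2)

The cyan cylinder was at about (10.1, 4.3) and moved to about (7.5, 4.5).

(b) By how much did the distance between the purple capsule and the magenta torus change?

+2.0

The distance was about 3.7 in the first image and 5.7 in the second, so they moved 2.0 units further apart.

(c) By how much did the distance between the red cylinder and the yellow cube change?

-0.6

They were about 7.4 units apart before and 6.8 after — 0.6 units closer together.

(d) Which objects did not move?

the yellow cube and the purple capsule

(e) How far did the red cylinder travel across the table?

1.4

From (5.3, 6.2) to (6.4, 7.0), the red cylinder covered √(1.1² + 0.8²) ≈ 1.4 units.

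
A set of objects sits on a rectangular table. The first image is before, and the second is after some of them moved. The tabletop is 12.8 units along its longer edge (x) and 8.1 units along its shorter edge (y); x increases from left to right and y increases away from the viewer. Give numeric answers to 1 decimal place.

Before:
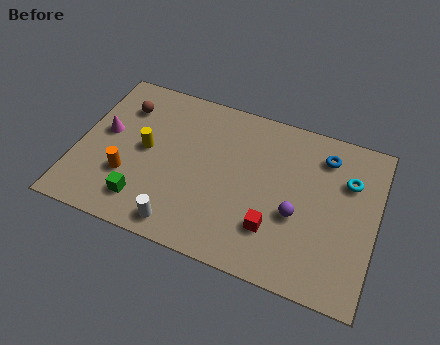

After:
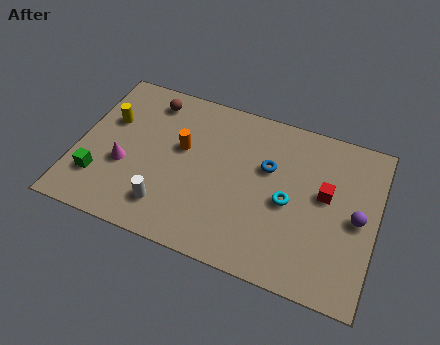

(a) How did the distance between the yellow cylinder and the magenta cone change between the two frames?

+0.5

The distance was about 1.8 in the first image and 2.3 in the second, so they moved 0.5 units further apart.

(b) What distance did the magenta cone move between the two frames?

1.7

The magenta cone was near (1.1, 4.5) before and (2.1, 3.1) after, so it travelled √(1.0² + 1.4²) ≈ 1.7 units.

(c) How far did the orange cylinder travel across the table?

3.0

The orange cylinder moved from about (2.3, 2.6) to (4.4, 4.8), a distance of √(2.1² + 2.2²) ≈ 3.0.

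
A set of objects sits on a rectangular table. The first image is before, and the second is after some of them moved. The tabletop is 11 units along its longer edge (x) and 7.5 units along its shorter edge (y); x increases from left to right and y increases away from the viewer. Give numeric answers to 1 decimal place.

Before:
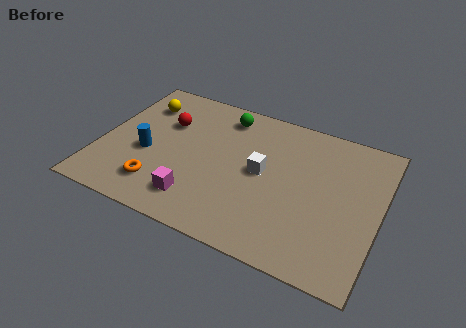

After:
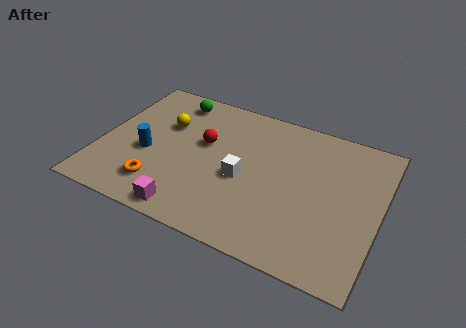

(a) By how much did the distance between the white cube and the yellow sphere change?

-1.7

Before: roughly 5.4 units apart; after: 3.7. That's 1.7 units closer together.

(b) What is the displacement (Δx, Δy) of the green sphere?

(-2.1, 0.1)

From the two frames, the green sphere sits at roughly (4.6, 6.3) before and (2.5, 6.4) after.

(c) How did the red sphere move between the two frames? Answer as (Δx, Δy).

(1.6, -0.5)

The red sphere started near (2.4, 5.0) and ended near (4.0, 4.5).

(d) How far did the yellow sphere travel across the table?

1.4

The yellow sphere was near (1.3, 5.7) before and (2.4, 4.9) after, so it travelled √(1.1² + 0.8²) ≈ 1.4 units.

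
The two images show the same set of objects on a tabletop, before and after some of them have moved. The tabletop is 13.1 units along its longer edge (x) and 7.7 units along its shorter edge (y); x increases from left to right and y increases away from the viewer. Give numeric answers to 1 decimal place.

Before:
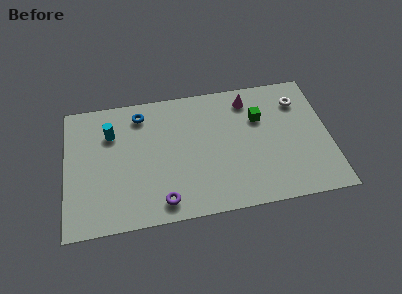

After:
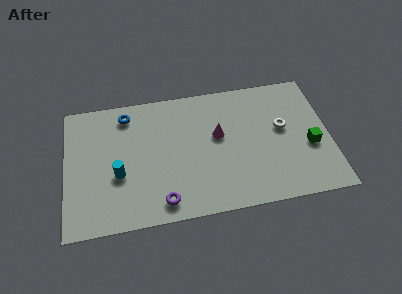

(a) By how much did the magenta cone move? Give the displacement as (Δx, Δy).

(-1.6, -1.9)

The magenta cone was at about (9.2, 6.4) and moved to about (7.6, 4.5).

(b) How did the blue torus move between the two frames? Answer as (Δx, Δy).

(-0.7, 0.1)

The blue torus started near (3.8, 6.4) and ended near (3.1, 6.5).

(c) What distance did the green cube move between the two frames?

3.2

From (9.7, 5.2) to (12.1, 3.1), the green cube covered √(2.4² + 2.1²) ≈ 3.2 units.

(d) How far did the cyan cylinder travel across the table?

2.5

From (2.3, 5.5) to (2.6, 3.0), the cyan cylinder covered √(0.3² + 2.5²) ≈ 2.5 units.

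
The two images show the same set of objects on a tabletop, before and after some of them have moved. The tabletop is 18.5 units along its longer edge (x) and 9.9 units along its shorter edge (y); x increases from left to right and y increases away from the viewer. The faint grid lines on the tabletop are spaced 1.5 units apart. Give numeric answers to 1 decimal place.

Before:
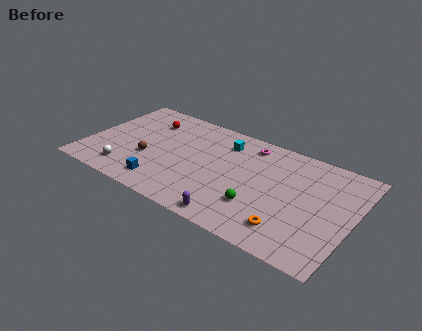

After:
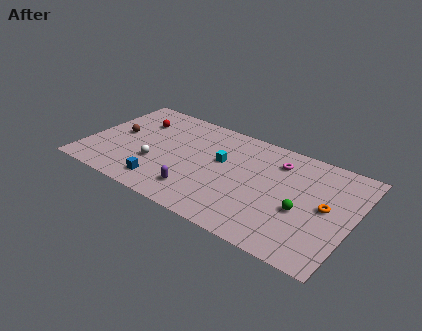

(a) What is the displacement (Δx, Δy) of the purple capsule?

(-2.8, 1.1)

From the two frames, the purple capsule sits at roughly (11.0, 1.0) before and (8.2, 2.1) after.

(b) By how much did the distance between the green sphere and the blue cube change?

+3.0

They were about 6.7 units apart before and 9.7 after — 3.0 units further apart.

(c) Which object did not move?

the blue cube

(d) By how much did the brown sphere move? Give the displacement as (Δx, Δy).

(-2.4, 1.5)

The brown sphere started near (4.4, 3.7) and ended near (2.0, 5.2).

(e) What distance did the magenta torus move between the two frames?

2.2

The magenta torus moved from about (10.9, 8.4) to (13.0, 7.7), a distance of √(2.1² + 0.7²) ≈ 2.2.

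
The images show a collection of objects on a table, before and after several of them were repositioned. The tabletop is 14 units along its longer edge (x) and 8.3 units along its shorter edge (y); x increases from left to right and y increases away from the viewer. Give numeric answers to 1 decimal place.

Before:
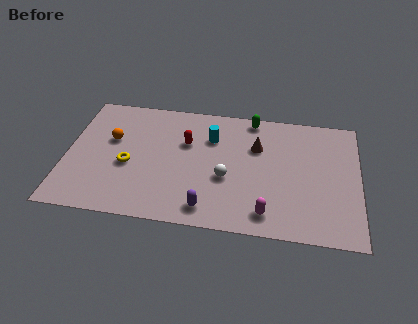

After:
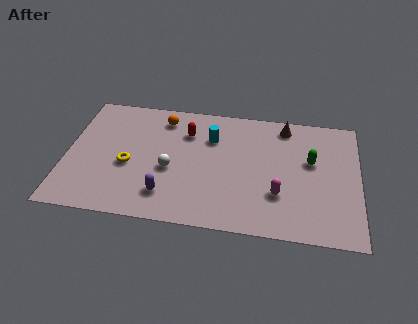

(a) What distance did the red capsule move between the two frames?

0.7

The red capsule moved from about (5.7, 5.4) to (5.7, 6.1), a distance of √(0.0² + 0.7²) ≈ 0.7.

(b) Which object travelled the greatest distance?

the green capsule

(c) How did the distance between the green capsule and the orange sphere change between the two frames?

+0.3

They were about 7.1 units apart before and 7.4 after — 0.3 units further apart.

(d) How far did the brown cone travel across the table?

2.1

The brown cone moved from about (9.1, 5.6) to (10.4, 7.2), a distance of √(1.3² + 1.6²) ≈ 2.1.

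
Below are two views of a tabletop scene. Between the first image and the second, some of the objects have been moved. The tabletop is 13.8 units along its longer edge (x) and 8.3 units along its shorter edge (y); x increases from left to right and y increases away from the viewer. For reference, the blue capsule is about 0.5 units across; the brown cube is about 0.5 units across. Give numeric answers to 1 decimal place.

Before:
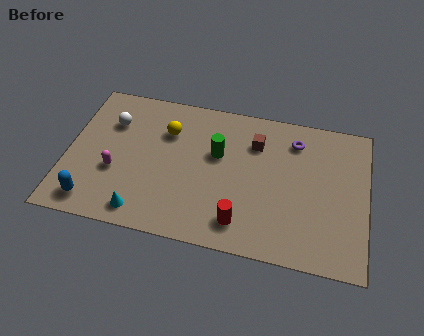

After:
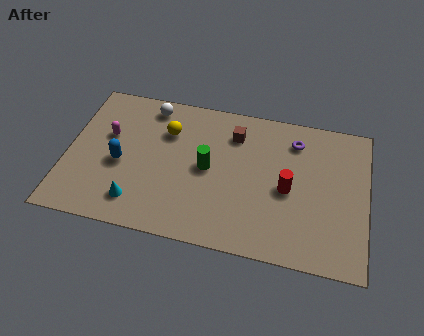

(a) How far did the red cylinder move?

3.0

The red cylinder moved from about (8.2, 1.5) to (10.2, 3.8), a distance of √(2.0² + 2.3²) ≈ 3.0.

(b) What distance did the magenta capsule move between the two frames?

2.1

The magenta capsule was near (2.3, 3.1) before and (1.8, 5.1) after, so it travelled √(0.5² + 2.0²) ≈ 2.1 units.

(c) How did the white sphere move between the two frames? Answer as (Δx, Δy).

(1.7, 1.3)

The white sphere started near (1.9, 5.9) and ended near (3.6, 7.2).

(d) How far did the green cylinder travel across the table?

1.0

From (6.9, 5.1) to (6.5, 4.2), the green cylinder covered √(0.4² + 0.9²) ≈ 1.0 units.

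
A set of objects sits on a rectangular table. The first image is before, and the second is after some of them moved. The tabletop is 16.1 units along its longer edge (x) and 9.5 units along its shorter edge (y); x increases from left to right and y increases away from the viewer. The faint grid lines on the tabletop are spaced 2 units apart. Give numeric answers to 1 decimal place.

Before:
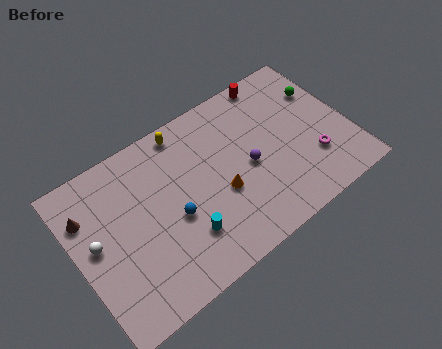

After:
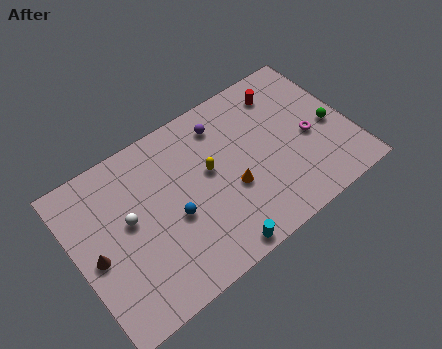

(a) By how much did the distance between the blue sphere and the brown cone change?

-0.9

Before: roughly 5.4 units apart; after: 4.5. That's 0.9 units closer together.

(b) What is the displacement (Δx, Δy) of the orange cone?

(0.6, -0.1)

The orange cone started near (8.3, 3.8) and ended near (8.9, 3.7).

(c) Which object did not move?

the blue sphere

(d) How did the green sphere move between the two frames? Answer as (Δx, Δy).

(0.0, -2.4)

The green sphere started near (15.0, 6.6) and ended near (15.0, 4.2).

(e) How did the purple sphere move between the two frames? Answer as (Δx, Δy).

(-1.0, 3.3)

From the two frames, the purple sphere sits at roughly (10.1, 4.4) before and (9.1, 7.7) after.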